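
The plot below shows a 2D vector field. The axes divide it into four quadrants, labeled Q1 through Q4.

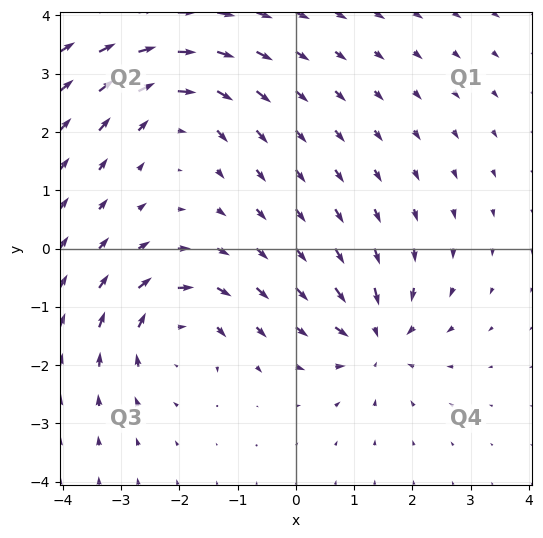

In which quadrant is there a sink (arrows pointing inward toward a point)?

Q4

The sink sits at approximately (1.4, -1.5), which lies in quadrant Q4. The divergence there is about -5, negative as expected for a sink.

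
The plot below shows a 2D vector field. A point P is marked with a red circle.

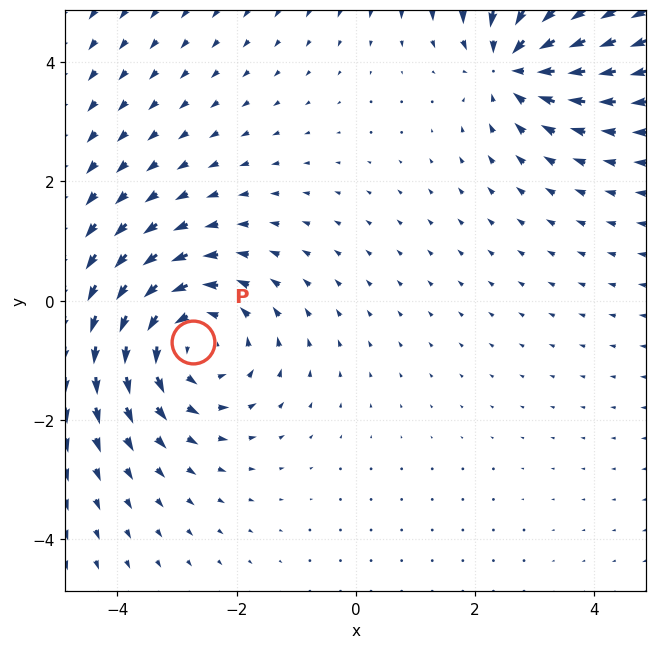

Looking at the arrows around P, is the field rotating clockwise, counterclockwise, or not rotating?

counterclockwise

Near P at (-2.7, -0.7) the arrows circulate counterclockwise. The curl (z-component) there is about +4; positive curl means counterclockwise rotation.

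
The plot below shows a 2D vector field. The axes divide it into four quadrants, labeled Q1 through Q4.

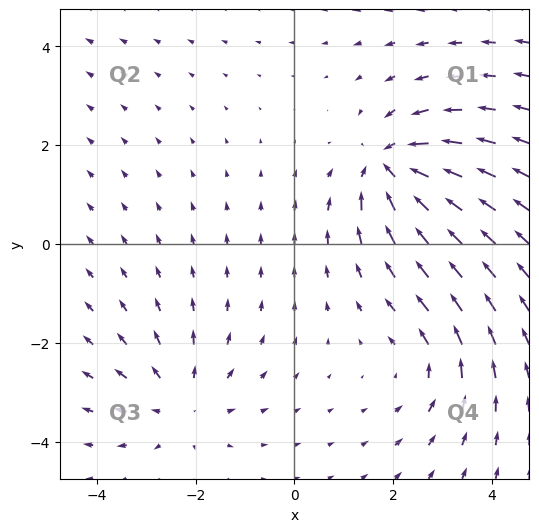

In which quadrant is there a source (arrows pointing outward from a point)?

The source sits at approximately (-2.3, -3.2), which lies in quadrant Q3. The divergence there is about +3, positive as expected for a source.

Q3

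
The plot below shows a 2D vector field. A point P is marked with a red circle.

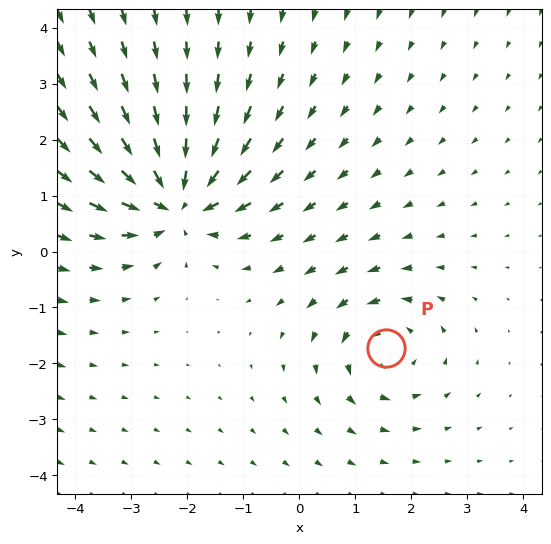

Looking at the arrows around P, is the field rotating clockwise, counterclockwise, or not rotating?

Near P at (1.6, -1.7) the arrows circulate counterclockwise. The curl (z-component) there is about +3; positive curl means counterclockwise rotation.

counterclockwise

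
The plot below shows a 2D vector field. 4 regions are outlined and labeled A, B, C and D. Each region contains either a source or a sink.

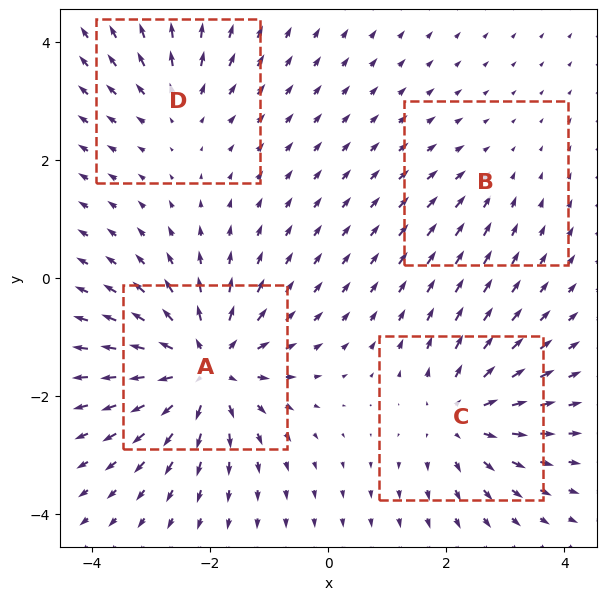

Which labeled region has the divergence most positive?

A

Divergence at each region's feature centre — A: about +8, B: about -2, C: about +5, D: about +4. Region A is most positive.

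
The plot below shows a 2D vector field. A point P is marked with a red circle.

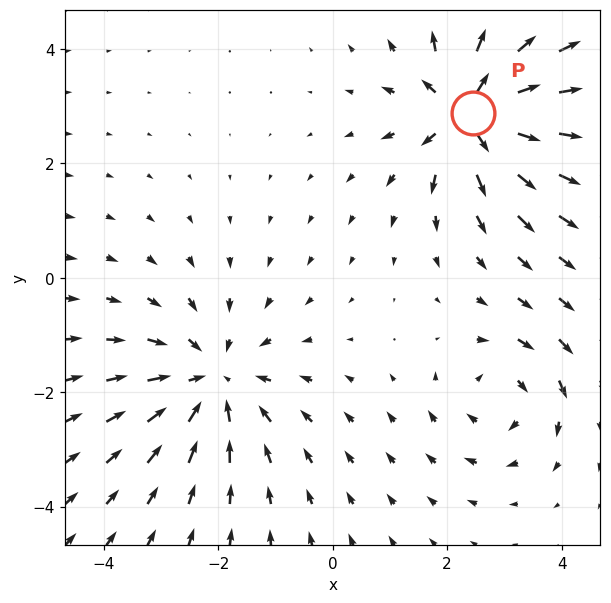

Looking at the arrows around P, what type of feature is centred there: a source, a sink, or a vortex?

At P (2.4, 2.9) the arrows spread outward. Divergence about +7, curl ≈0 — positive divergence with near-zero curl is a source.

source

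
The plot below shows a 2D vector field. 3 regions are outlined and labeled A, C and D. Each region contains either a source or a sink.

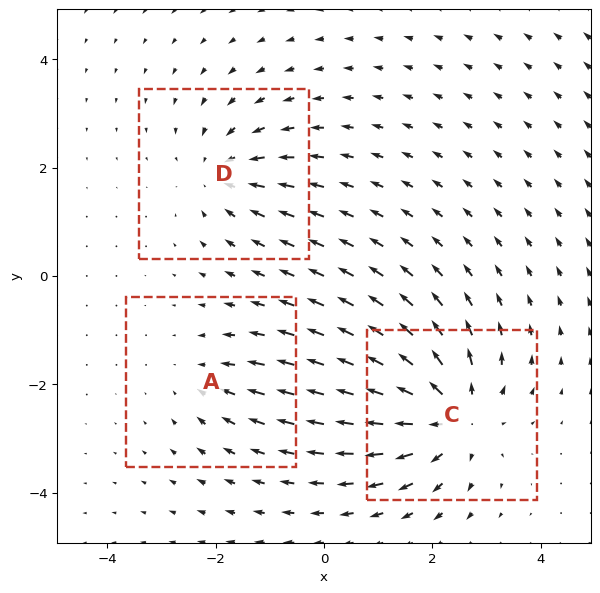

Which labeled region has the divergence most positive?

Divergence at each region's feature centre — A: about -2, C: about +5, D: about -3. Region C is most positive.

C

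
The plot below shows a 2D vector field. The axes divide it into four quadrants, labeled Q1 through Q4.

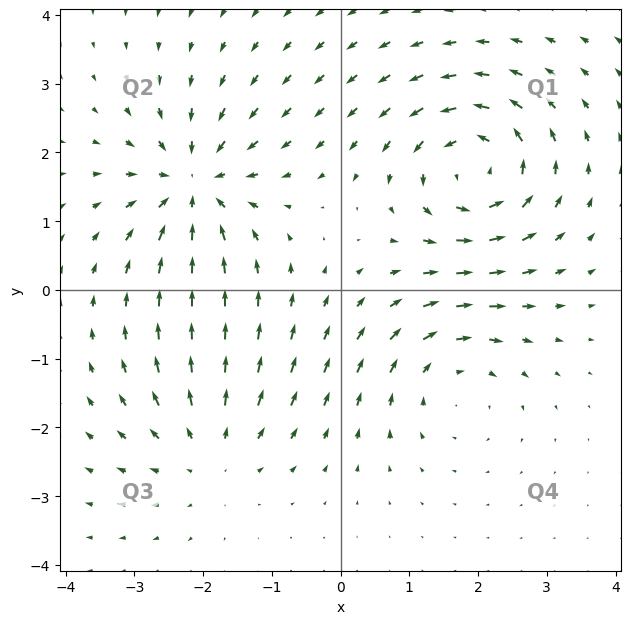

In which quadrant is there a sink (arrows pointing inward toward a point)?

Q2

The sink sits at approximately (-2.1, 1.5), which lies in quadrant Q2. The divergence there is about -5, negative as expected for a sink.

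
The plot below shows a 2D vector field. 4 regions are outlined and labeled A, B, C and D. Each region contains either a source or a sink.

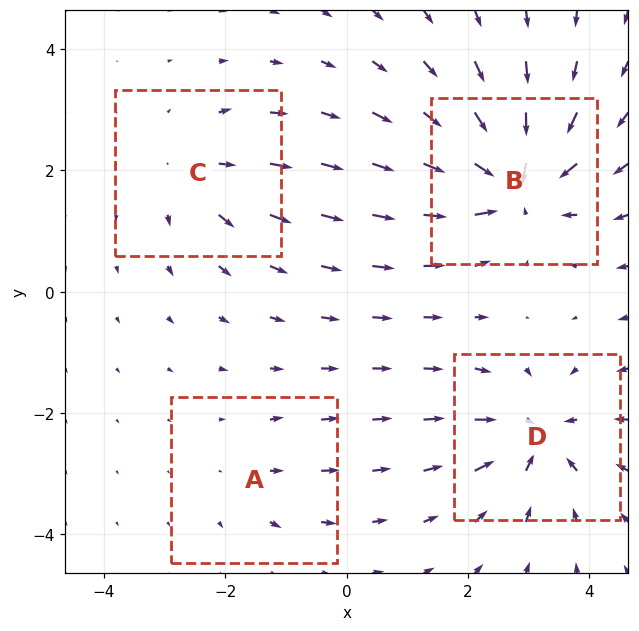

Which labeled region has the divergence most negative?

B

Divergence at each region's feature centre — A: about +2, B: about -8, C: about +4, D: about -6. Region B is most negative.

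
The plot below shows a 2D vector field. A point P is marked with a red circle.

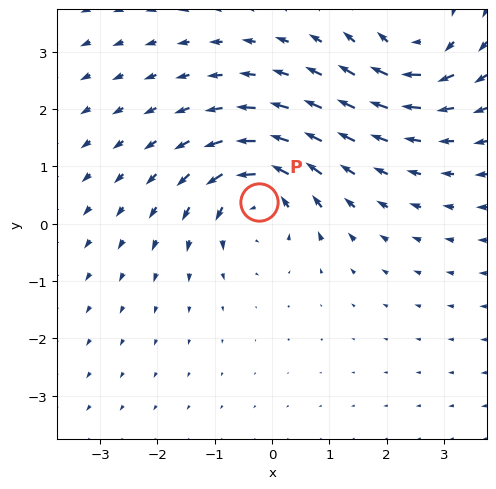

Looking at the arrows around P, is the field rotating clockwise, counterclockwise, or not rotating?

counterclockwise

Near P at (-0.2, 0.4) the arrows circulate counterclockwise. The curl (z-component) there is about +5; positive curl means counterclockwise rotation.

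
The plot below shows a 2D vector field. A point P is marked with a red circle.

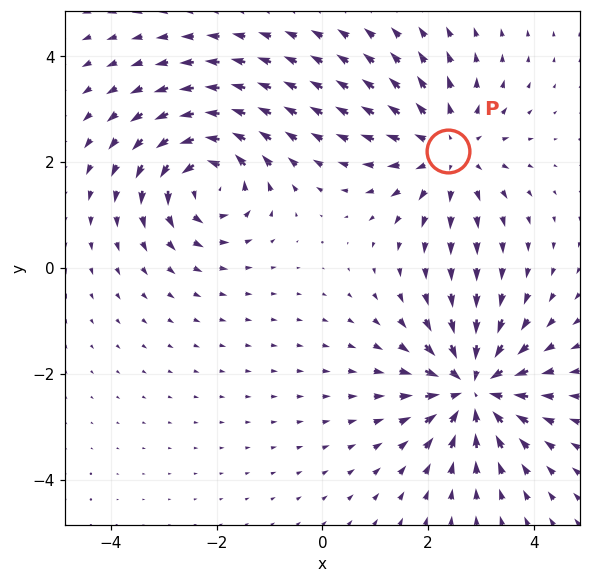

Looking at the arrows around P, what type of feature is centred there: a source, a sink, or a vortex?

source

At P (2.4, 2.2) the arrows spread outward. Divergence about +3, curl ≈0 — positive divergence with near-zero curl is a source.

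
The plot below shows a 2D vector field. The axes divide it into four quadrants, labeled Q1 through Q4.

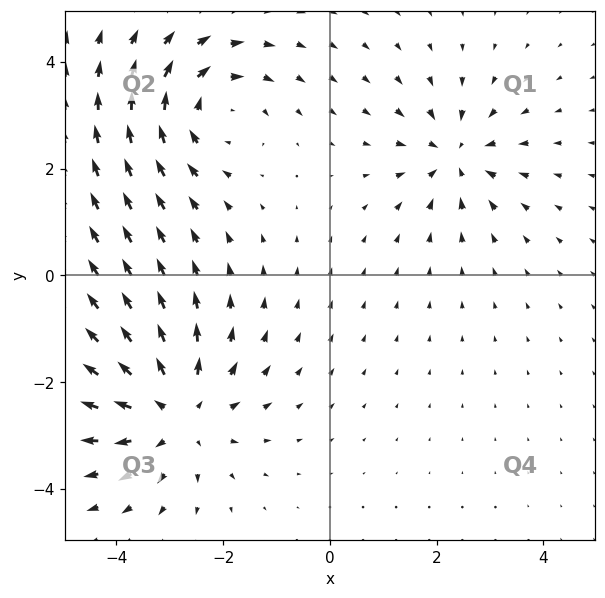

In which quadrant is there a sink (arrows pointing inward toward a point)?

Q1

The sink sits at approximately (2.3, 2.2), which lies in quadrant Q1. The divergence there is about -4, negative as expected for a sink.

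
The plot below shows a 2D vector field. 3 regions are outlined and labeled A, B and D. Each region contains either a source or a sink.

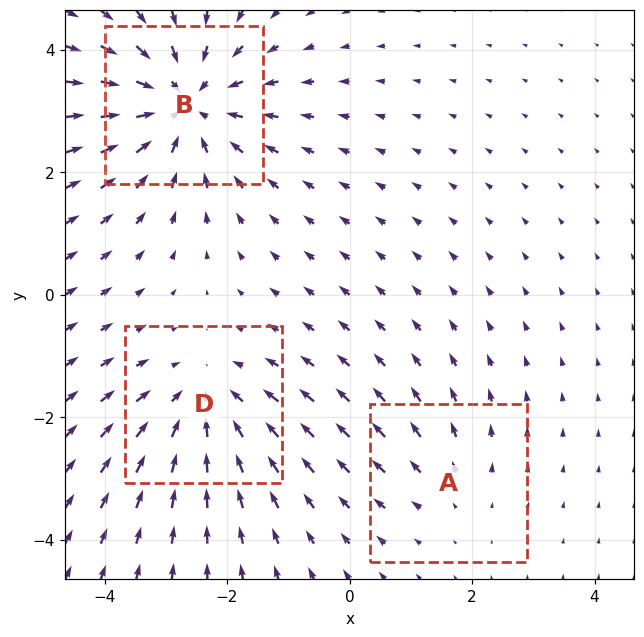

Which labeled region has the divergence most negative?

Divergence at each region's feature centre — A: about +2, B: about -4, D: about -3. Region B is most negative.

B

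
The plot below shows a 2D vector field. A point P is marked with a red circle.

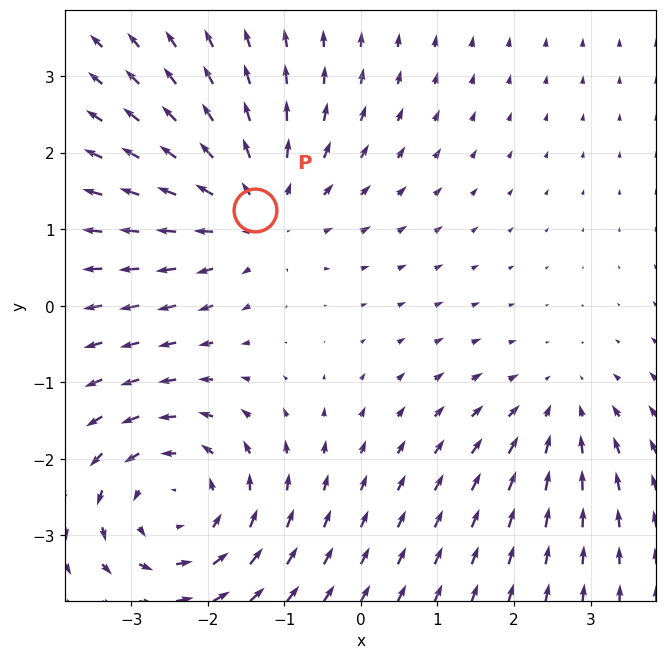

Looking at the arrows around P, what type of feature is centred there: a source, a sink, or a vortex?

source

At P (-1.4, 1.3) the arrows spread outward. Divergence about +4, curl ≈0 — positive divergence with near-zero curl is a source.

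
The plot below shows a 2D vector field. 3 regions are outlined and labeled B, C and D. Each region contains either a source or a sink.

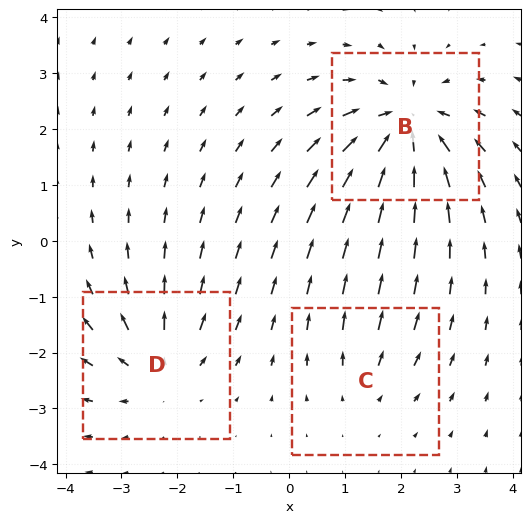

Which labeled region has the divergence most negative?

Divergence at each region's feature centre — B: about -5, C: about +2, D: about +3. Region B is most negative.

B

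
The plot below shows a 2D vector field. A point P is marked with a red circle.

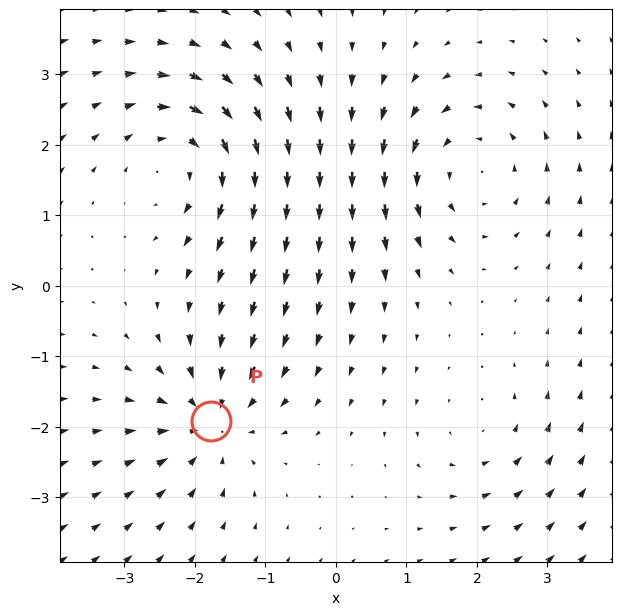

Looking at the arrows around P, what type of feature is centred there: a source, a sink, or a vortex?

At P (-1.8, -1.9) the arrows converge inward. Divergence about -5, curl ≈0 — negative divergence with near-zero curl is a sink.

sink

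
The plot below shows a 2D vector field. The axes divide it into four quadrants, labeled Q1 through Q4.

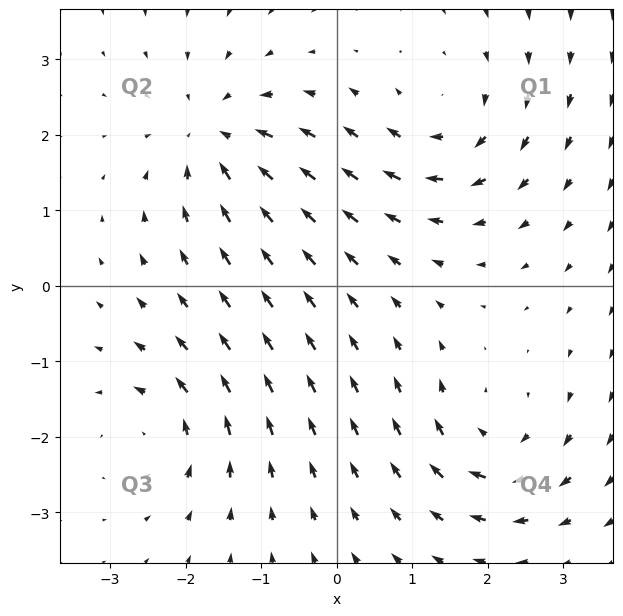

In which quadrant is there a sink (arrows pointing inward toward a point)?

Q2

The sink sits at approximately (-1.6, 2.0), which lies in quadrant Q2. The divergence there is about -5, negative as expected for a sink.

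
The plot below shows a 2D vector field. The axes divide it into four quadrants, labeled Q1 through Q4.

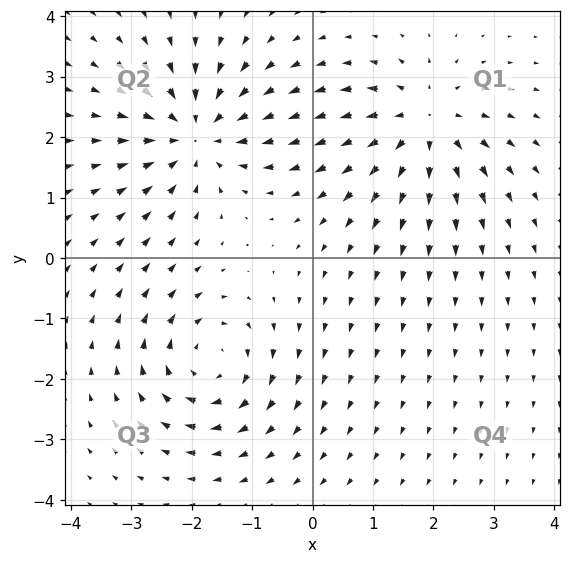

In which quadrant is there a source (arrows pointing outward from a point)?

Q1

The source sits at approximately (1.8, 2.2), which lies in quadrant Q1. The divergence there is about +5, positive as expected for a source.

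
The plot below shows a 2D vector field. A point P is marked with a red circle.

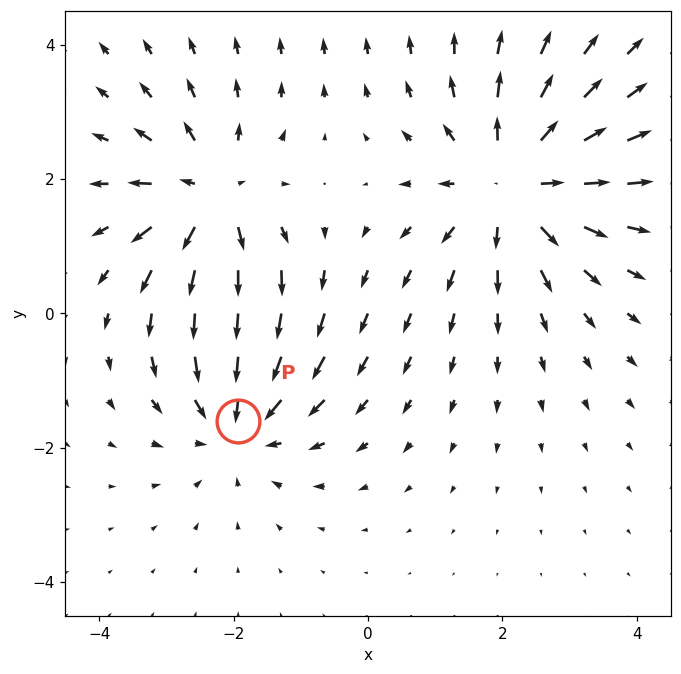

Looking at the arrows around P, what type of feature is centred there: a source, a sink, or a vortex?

sink

At P (-1.9, -1.6) the arrows converge inward. Divergence about -3, curl ≈0 — negative divergence with near-zero curl is a sink.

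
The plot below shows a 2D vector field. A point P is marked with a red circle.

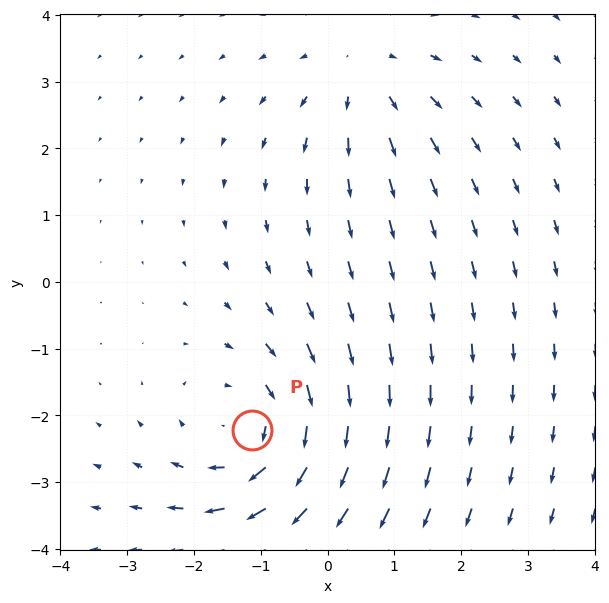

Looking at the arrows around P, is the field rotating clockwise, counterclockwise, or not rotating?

Near P at (-1.1, -2.2) the arrows circulate clockwise. The curl (z-component) there is about -4; negative curl means clockwise rotation.

clockwise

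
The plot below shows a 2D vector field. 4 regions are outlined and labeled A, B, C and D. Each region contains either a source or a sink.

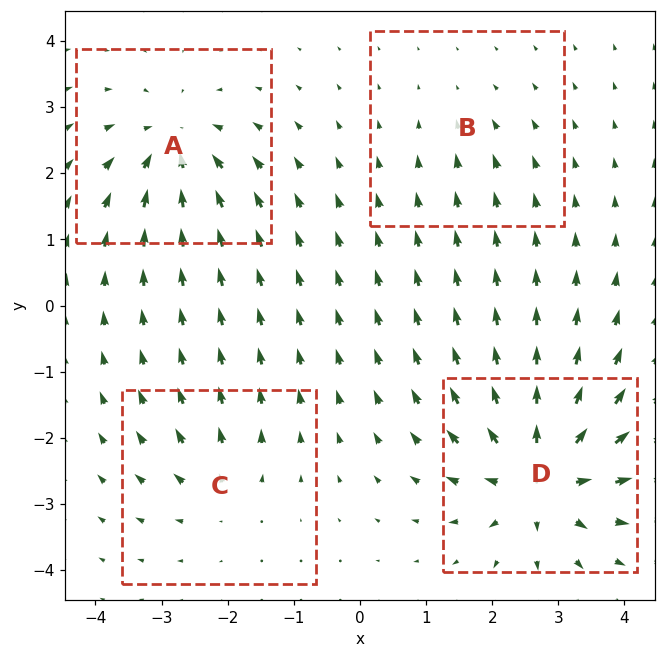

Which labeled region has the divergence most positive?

Divergence at each region's feature centre — A: about -6, B: about -2, C: about +4, D: about +9. Region D is most positive.

D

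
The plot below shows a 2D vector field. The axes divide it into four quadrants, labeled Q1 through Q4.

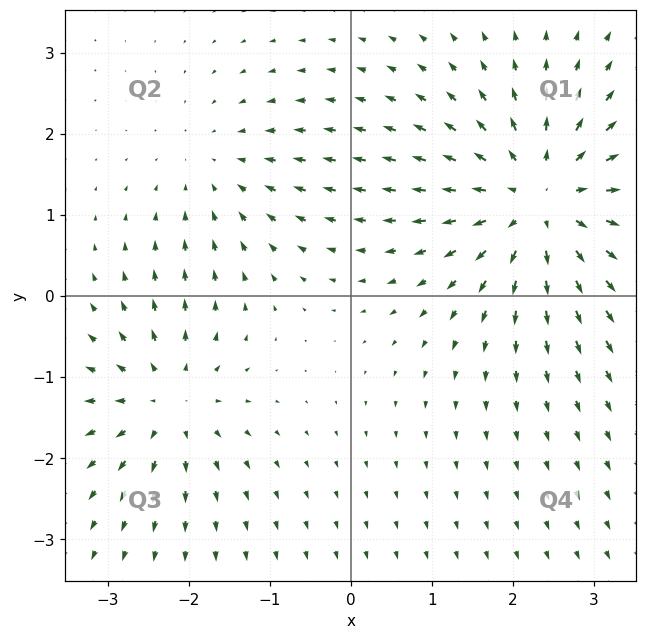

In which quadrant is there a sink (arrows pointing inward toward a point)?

The sink sits at approximately (-1.7, 1.6), which lies in quadrant Q2. The divergence there is about -2, negative as expected for a sink.

Q2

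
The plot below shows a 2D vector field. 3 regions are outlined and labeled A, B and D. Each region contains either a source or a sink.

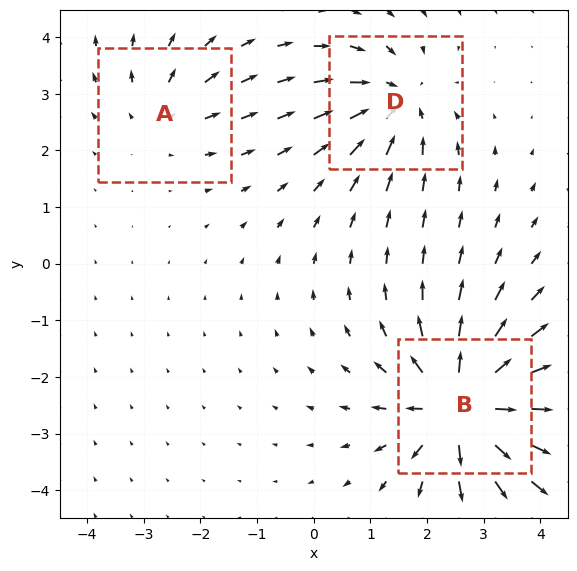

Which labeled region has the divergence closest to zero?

A

Divergence at each region's feature centre — A: about +2, B: about +6, D: about -4. Region A is closest to zero.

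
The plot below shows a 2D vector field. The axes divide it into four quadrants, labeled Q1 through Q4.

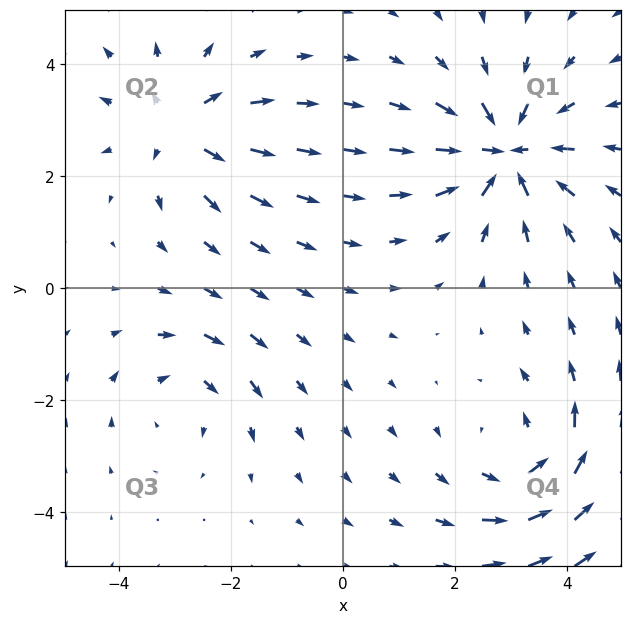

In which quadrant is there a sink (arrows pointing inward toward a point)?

Q1

The sink sits at approximately (2.9, 2.4), which lies in quadrant Q1. The divergence there is about -5, negative as expected for a sink.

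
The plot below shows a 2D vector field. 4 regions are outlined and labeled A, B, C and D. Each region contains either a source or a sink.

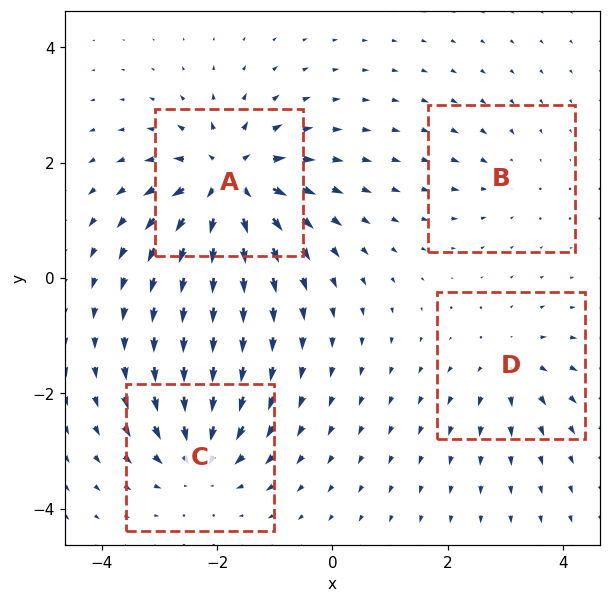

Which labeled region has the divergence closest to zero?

Divergence at each region's feature centre — A: about +9, B: about -3, C: about -6, D: about +4. Region B is closest to zero.

B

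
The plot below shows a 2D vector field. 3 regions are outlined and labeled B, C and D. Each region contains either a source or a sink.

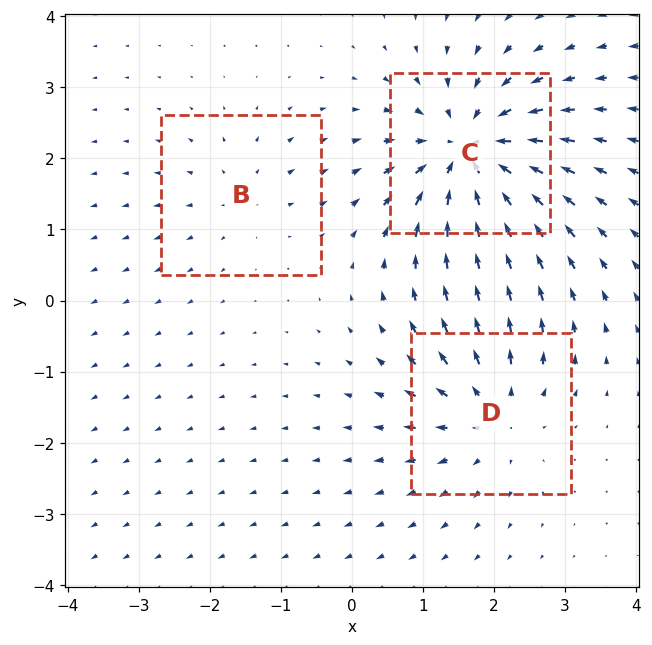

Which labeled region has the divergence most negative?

C

Divergence at each region's feature centre — B: about +2, C: about -6, D: about +4. Region C is most negative.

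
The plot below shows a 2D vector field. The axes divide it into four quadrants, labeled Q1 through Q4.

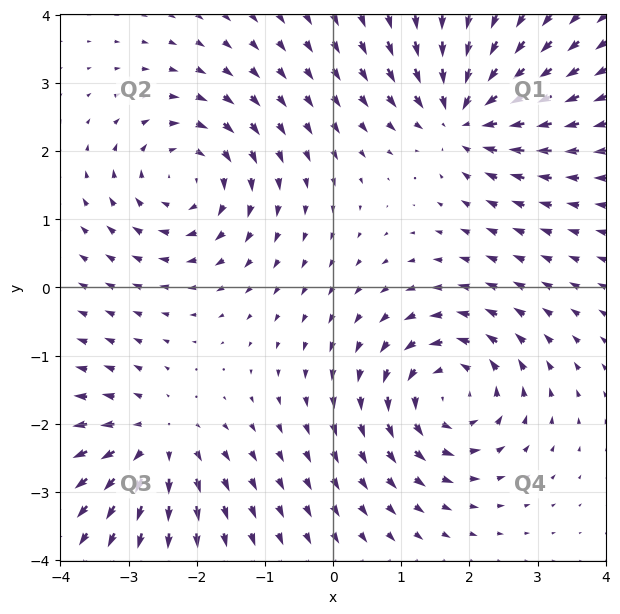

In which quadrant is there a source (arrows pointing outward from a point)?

The source sits at approximately (-2.6, -2.2), which lies in quadrant Q3. The divergence there is about +5, positive as expected for a source.

Q3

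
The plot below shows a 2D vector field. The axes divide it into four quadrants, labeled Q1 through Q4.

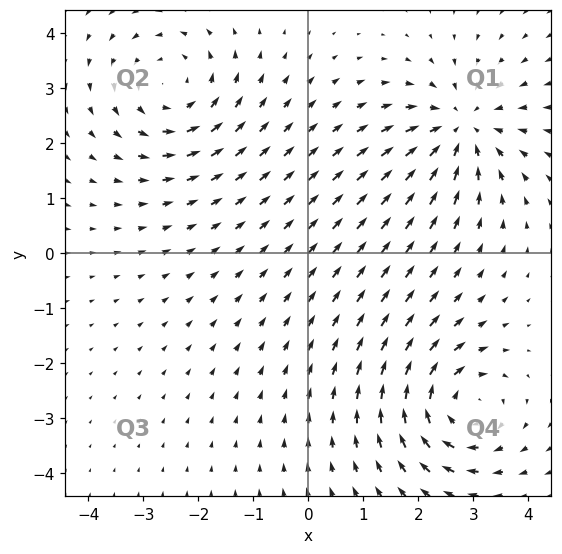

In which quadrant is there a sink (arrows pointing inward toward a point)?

The sink sits at approximately (2.8, 2.3), which lies in quadrant Q1. The divergence there is about -4, negative as expected for a sink.

Q1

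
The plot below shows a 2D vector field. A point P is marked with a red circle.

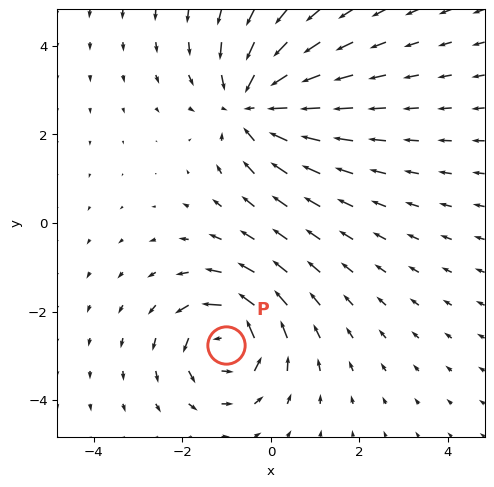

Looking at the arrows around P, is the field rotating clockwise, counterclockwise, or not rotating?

counterclockwise

Near P at (-1.0, -2.7) the arrows circulate counterclockwise. The curl (z-component) there is about +4; positive curl means counterclockwise rotation.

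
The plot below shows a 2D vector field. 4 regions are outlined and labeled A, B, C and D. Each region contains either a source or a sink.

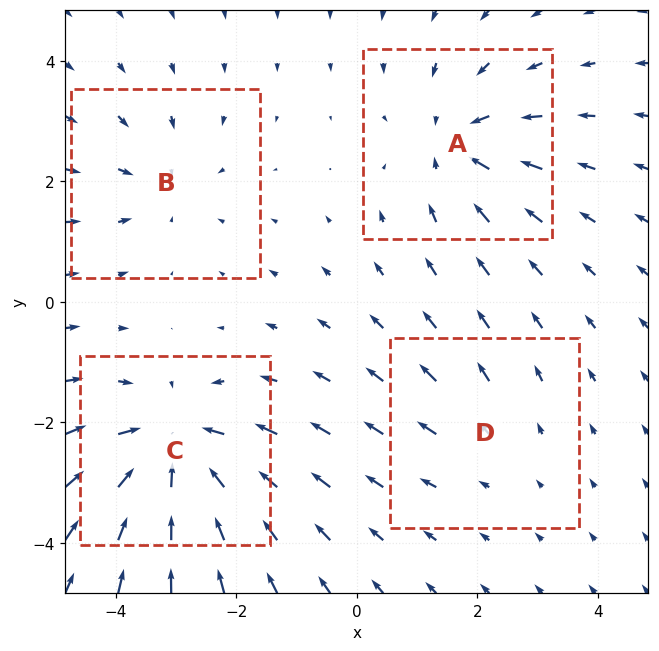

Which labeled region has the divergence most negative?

C

Divergence at each region's feature centre — A: about -4, B: about -3, C: about -6, D: about +2. Region C is most negative.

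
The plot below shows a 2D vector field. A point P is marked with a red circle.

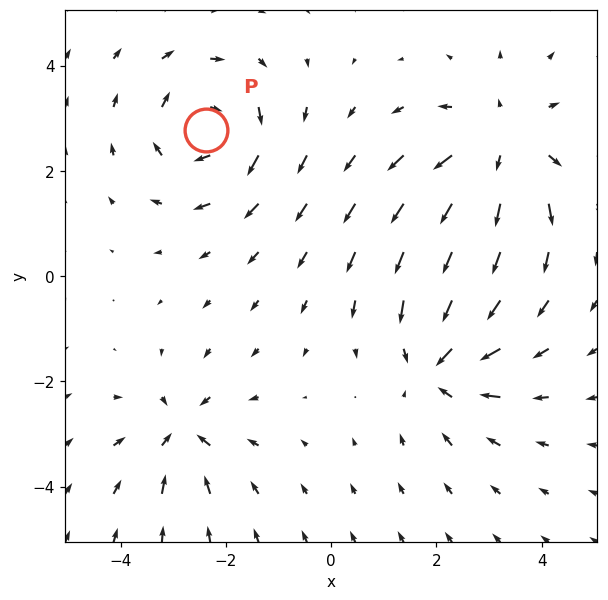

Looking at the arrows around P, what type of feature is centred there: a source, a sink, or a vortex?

At P (-2.4, 2.8) the arrows circulate clockwise. Divergence ≈0, curl about -5 — near-zero divergence with nonzero curl is a vortex.

vortex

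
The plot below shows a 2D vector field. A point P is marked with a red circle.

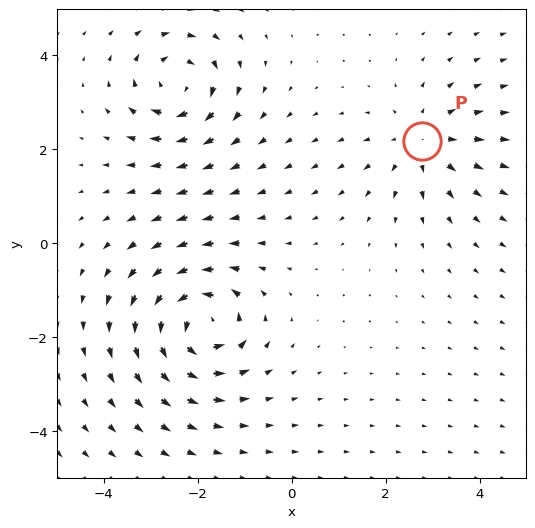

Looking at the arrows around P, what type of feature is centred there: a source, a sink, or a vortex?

source

At P (2.8, 2.2) the arrows spread outward. Divergence about +3, curl ≈0 — positive divergence with near-zero curl is a source.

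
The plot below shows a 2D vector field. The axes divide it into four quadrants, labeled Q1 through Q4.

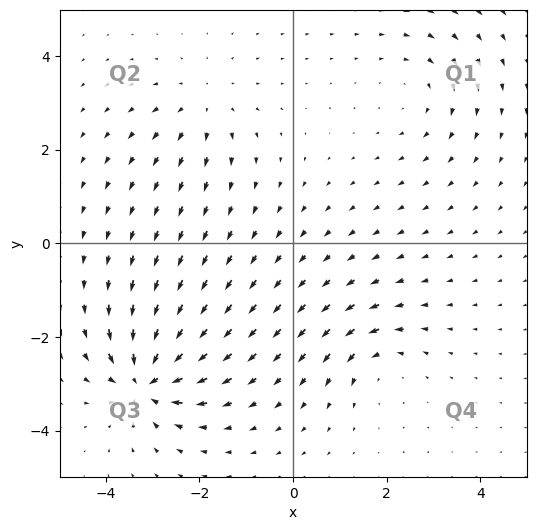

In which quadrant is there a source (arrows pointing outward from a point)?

Q2

The source sits at approximately (-1.9, 3.0), which lies in quadrant Q2. The divergence there is about +3, positive as expected for a source.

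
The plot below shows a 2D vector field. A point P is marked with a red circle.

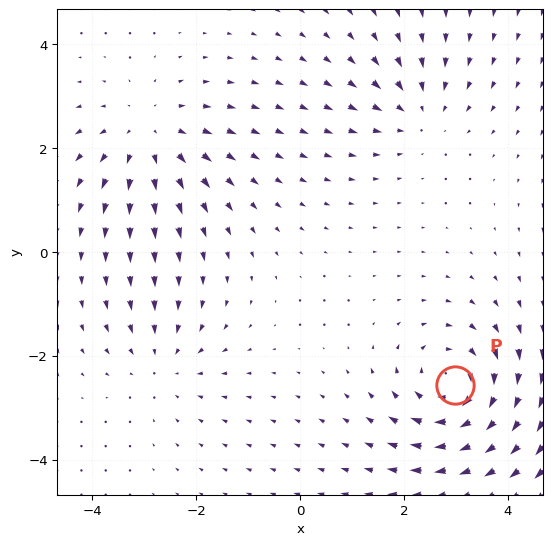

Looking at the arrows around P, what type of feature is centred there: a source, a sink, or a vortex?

At P (3.0, -2.6) the arrows circulate clockwise. Divergence ≈0, curl about -6 — near-zero divergence with nonzero curl is a vortex.

vortex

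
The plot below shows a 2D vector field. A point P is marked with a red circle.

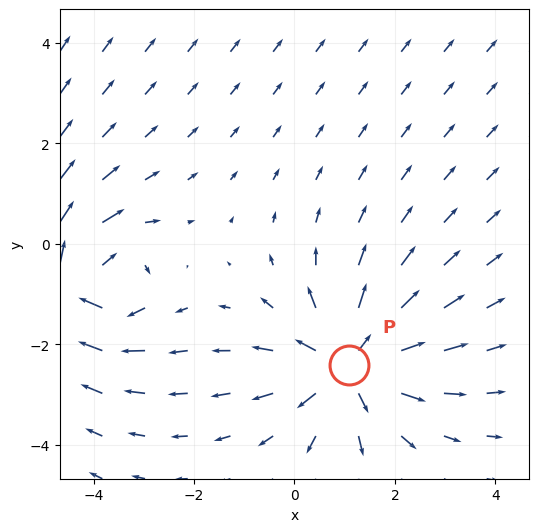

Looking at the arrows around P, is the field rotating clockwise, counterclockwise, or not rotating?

not rotating

Near P at (1.1, -2.4) the arrows show no circulation. The curl there is ≈0.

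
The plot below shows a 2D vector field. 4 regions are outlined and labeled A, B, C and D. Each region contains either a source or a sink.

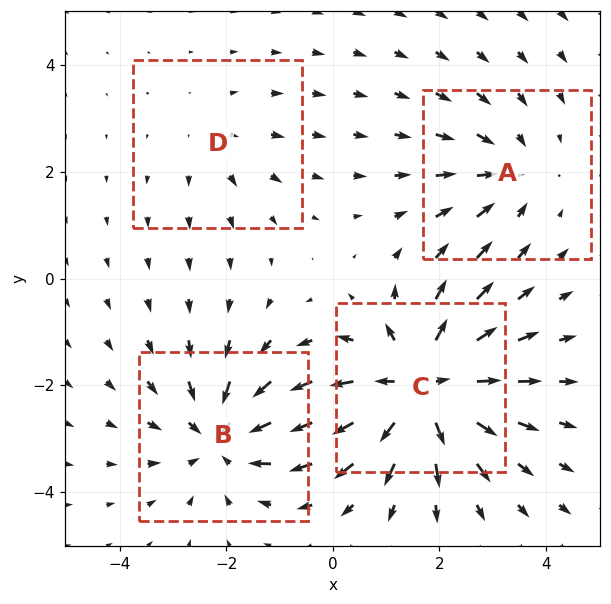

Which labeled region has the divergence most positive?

C

Divergence at each region's feature centre — A: about -3, B: about -5, C: about +6, D: about +2. Region C is most positive.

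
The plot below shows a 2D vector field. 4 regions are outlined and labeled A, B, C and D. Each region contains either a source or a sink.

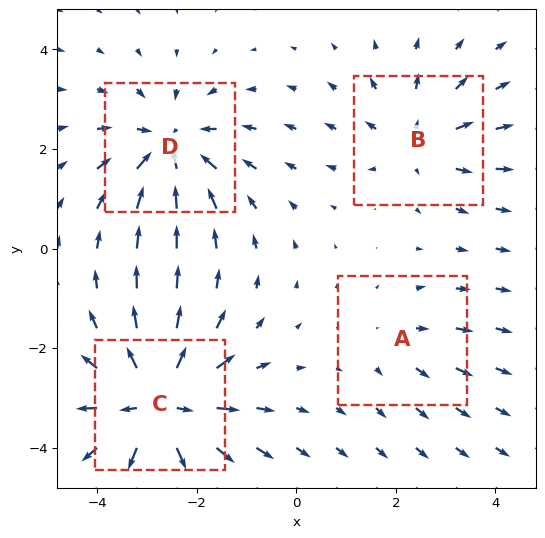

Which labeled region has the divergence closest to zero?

Divergence at each region's feature centre — A: about +2, B: about +4, C: about +7, D: about -5. Region A is closest to zero.

A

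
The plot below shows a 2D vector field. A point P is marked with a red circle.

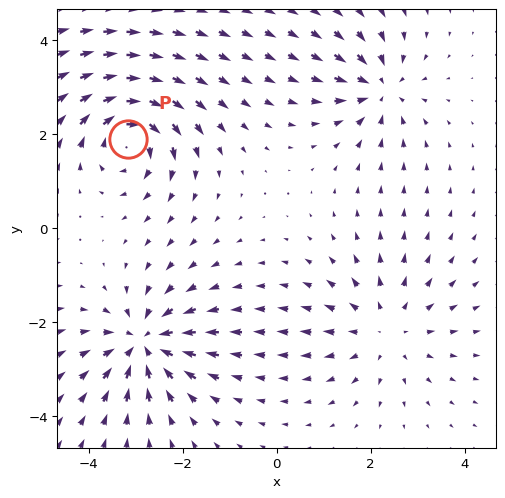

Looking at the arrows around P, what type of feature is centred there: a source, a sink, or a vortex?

vortex

At P (-3.2, 1.9) the arrows circulate clockwise. Divergence ≈0, curl about -6 — near-zero divergence with nonzero curl is a vortex.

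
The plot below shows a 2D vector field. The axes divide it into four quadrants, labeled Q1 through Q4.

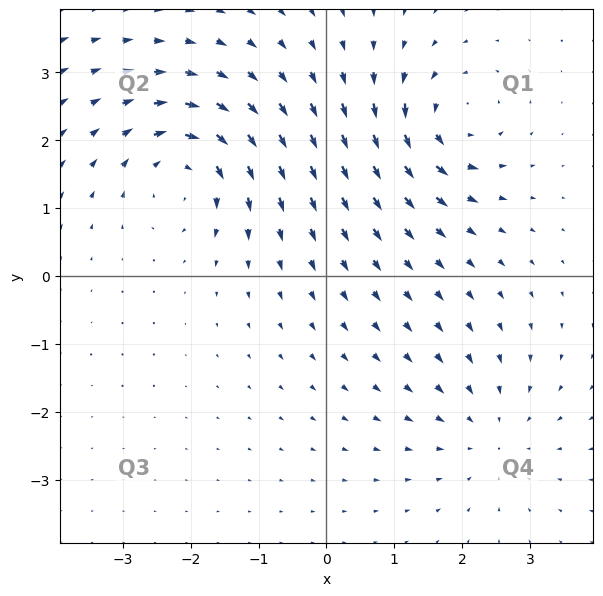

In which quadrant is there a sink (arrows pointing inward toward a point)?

The sink sits at approximately (2.4, -2.3), which lies in quadrant Q4. The divergence there is about -3, negative as expected for a sink.

Q4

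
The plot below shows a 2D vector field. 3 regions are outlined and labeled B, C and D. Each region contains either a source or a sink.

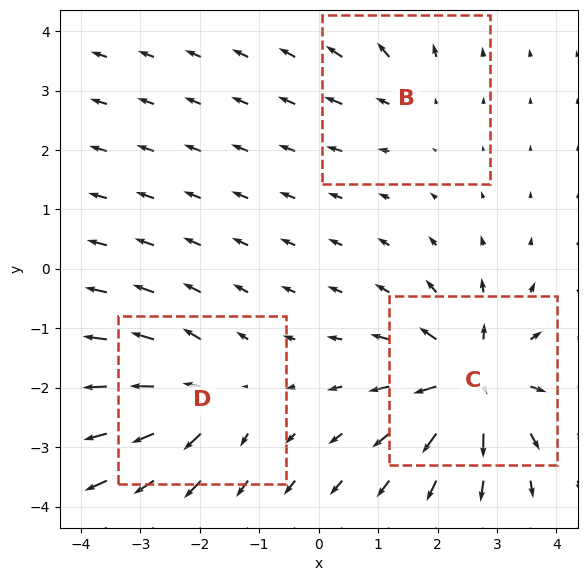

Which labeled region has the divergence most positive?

C

Divergence at each region's feature centre — B: about +2, C: about +6, D: about +4. Region C is most positive.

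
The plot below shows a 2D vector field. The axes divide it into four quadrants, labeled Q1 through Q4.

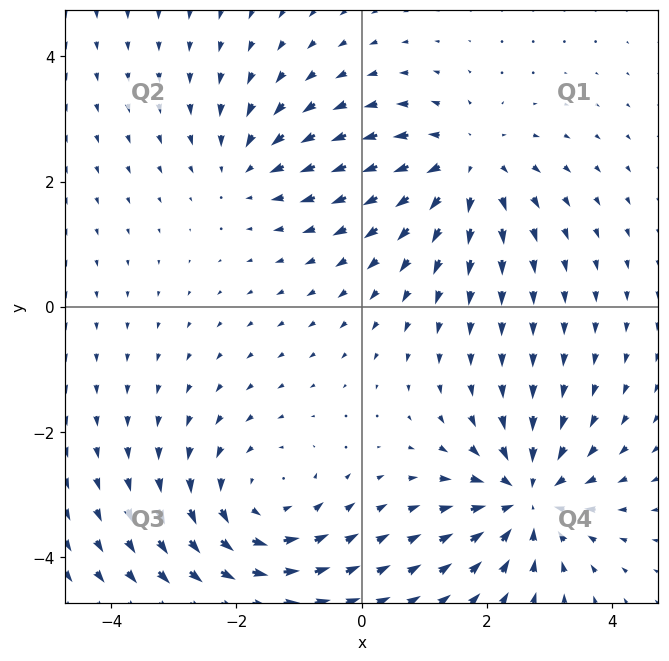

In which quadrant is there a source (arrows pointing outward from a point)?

The source sits at approximately (1.7, 2.3), which lies in quadrant Q1. The divergence there is about +4, positive as expected for a source.

Q1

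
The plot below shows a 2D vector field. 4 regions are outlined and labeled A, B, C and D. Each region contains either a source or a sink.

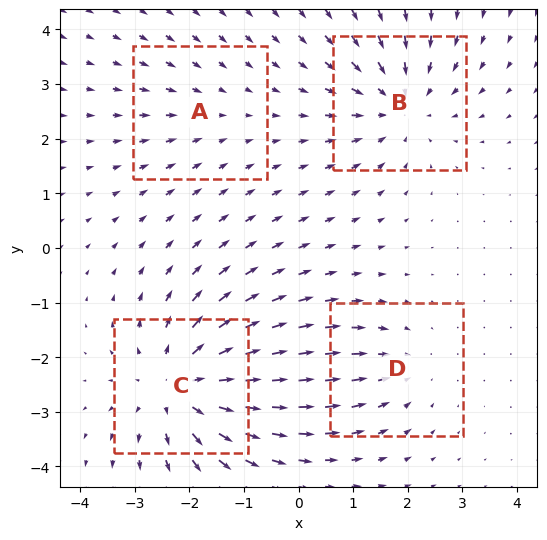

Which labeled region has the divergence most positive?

Divergence at each region's feature centre — A: about -2, B: about -5, C: about +6, D: about -3. Region C is most positive.

C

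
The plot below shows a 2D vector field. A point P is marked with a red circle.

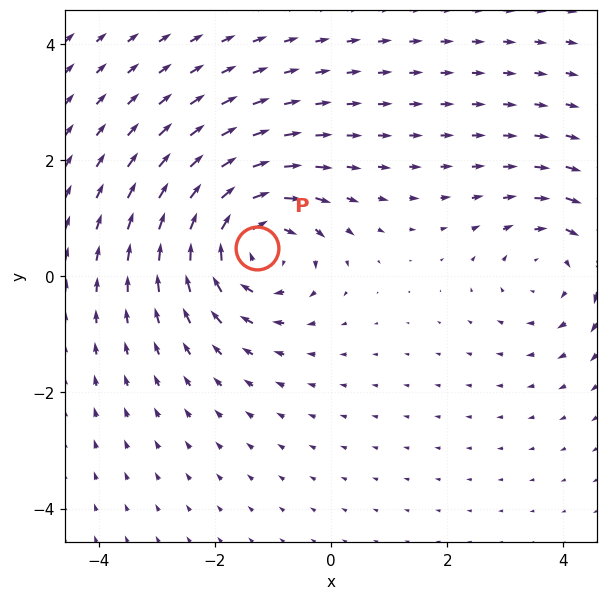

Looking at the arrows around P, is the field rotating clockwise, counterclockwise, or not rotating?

clockwise

Near P at (-1.3, 0.5) the arrows circulate clockwise. The curl (z-component) there is about -5; negative curl means clockwise rotation.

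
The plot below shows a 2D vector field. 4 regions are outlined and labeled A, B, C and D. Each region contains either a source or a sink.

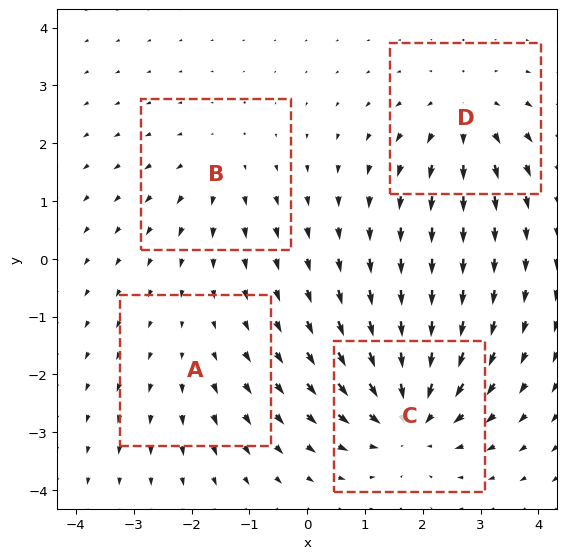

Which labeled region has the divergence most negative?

C

Divergence at each region's feature centre — A: about +2, B: about +3, C: about -7, D: about +5. Region C is most negative.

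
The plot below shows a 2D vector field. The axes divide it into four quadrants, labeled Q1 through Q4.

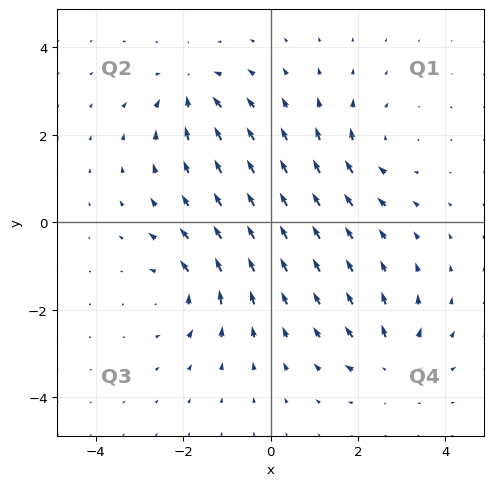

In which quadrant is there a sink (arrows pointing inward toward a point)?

The sink sits at approximately (-1.8, 3.0), which lies in quadrant Q2. The divergence there is about -4, negative as expected for a sink.

Q2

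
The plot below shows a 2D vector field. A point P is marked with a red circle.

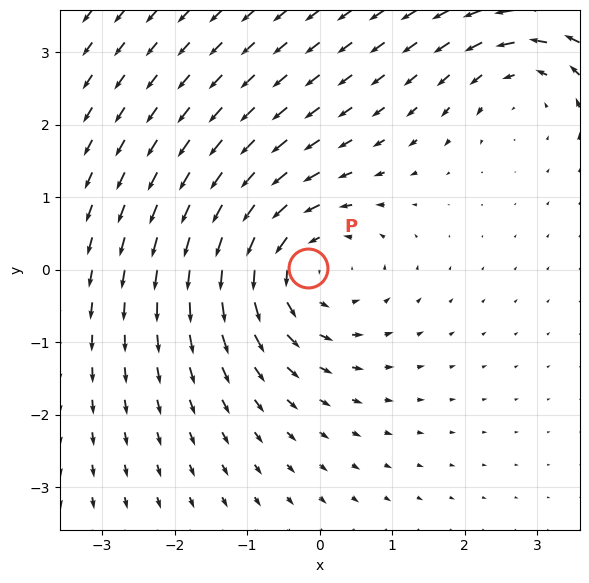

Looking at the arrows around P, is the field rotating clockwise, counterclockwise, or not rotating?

Near P at (-0.2, 0.0) the arrows circulate counterclockwise. The curl (z-component) there is about +4; positive curl means counterclockwise rotation.

counterclockwise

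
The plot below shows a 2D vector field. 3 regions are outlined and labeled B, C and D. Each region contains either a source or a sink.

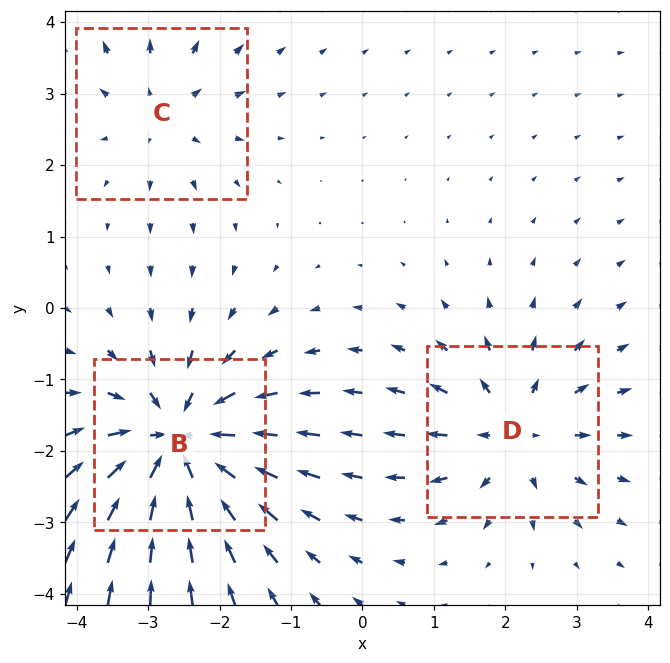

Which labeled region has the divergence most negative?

Divergence at each region's feature centre — B: about -6, C: about +2, D: about +3. Region B is most negative.

B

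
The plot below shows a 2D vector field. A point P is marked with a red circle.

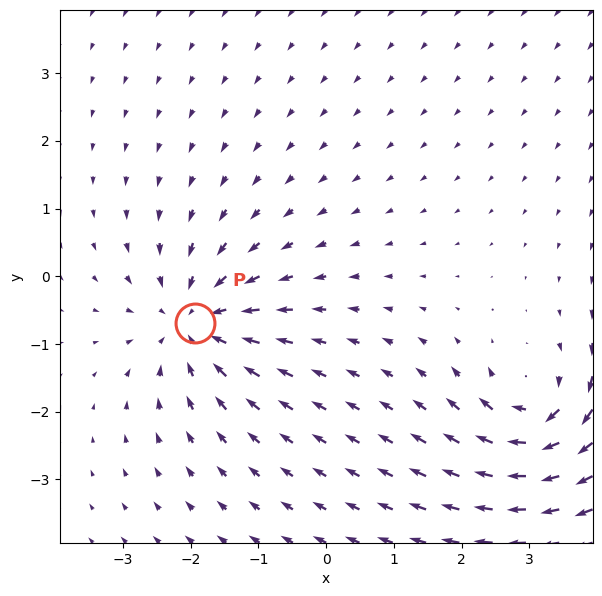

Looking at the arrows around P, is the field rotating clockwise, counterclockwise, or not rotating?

not rotating

Near P at (-1.9, -0.7) the arrows show no circulation. The curl there is ≈0.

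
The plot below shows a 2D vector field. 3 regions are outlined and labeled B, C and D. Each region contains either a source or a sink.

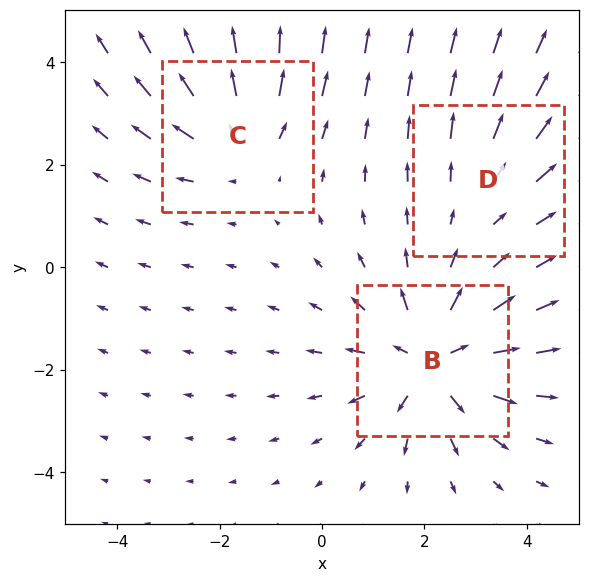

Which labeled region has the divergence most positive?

B

Divergence at each region's feature centre — B: about +5, C: about +3, D: about +2. Region B is most positive.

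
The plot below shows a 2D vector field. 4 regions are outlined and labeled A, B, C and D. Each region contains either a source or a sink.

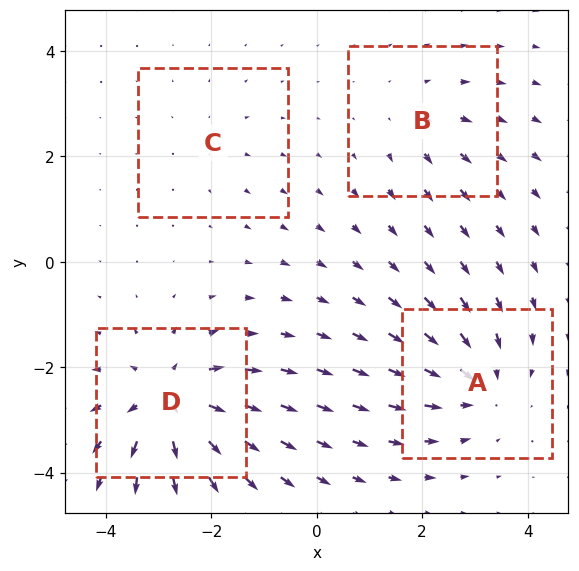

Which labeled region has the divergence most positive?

Divergence at each region's feature centre — A: about -5, B: about +3, C: about +2, D: about +7. Region D is most positive.

D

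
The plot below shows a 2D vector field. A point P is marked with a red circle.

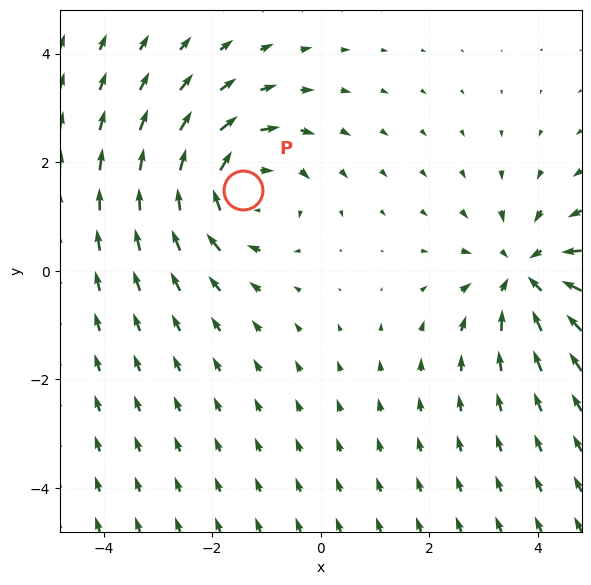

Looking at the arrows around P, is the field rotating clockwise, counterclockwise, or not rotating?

Near P at (-1.4, 1.5) the arrows circulate clockwise. The curl (z-component) there is about -3; negative curl means clockwise rotation.

clockwise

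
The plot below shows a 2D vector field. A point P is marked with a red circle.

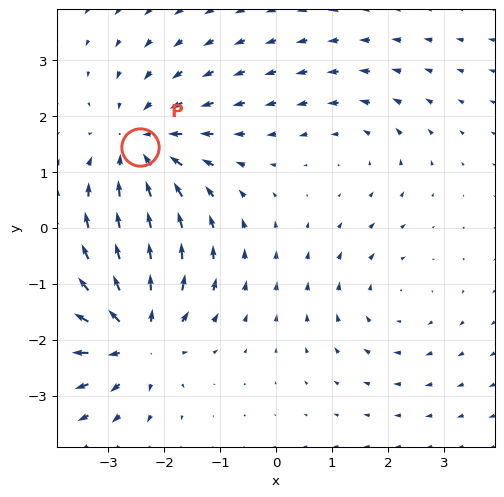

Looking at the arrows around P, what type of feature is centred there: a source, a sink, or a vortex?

sink

At P (-2.4, 1.4) the arrows converge inward. Divergence about -4, curl ≈0 — negative divergence with near-zero curl is a sink.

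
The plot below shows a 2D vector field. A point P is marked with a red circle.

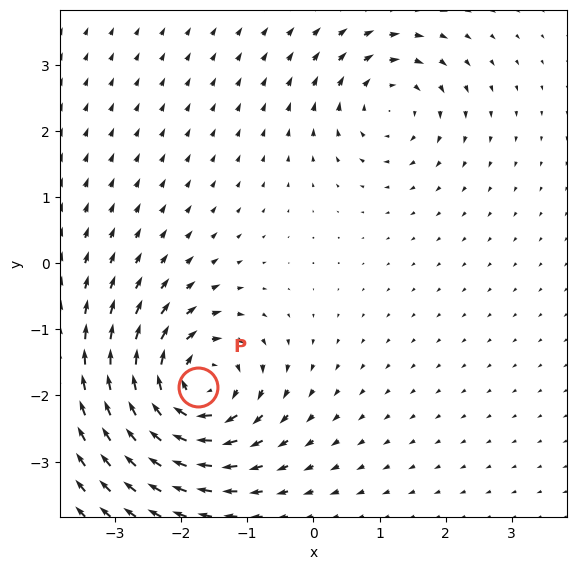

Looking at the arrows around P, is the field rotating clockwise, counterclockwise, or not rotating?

Near P at (-1.7, -1.9) the arrows circulate clockwise. The curl (z-component) there is about -7; negative curl means clockwise rotation.

clockwise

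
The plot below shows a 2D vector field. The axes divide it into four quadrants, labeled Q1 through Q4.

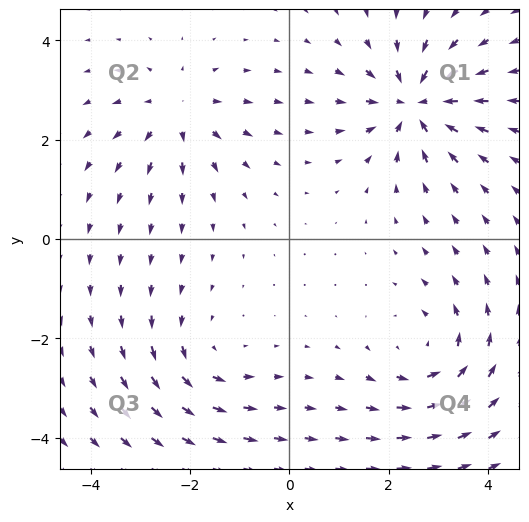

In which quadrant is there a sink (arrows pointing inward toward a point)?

Q1

The sink sits at approximately (2.5, 2.7), which lies in quadrant Q1. The divergence there is about -6, negative as expected for a sink.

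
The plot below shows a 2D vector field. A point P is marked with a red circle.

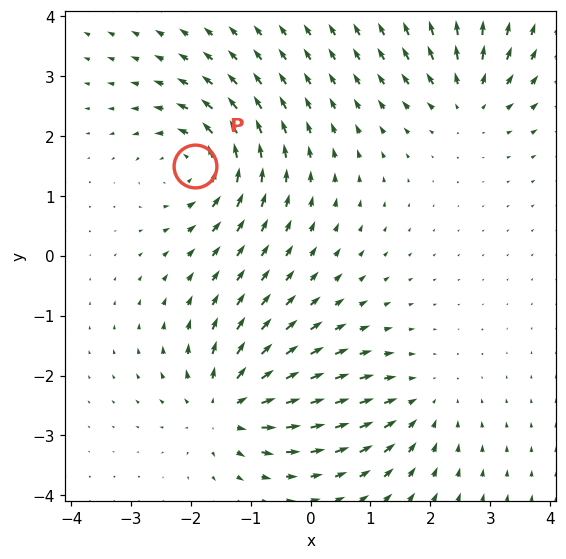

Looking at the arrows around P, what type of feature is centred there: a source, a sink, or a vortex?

vortex

At P (-1.9, 1.5) the arrows circulate counterclockwise. Divergence ≈0, curl about +6 — near-zero divergence with nonzero curl is a vortex.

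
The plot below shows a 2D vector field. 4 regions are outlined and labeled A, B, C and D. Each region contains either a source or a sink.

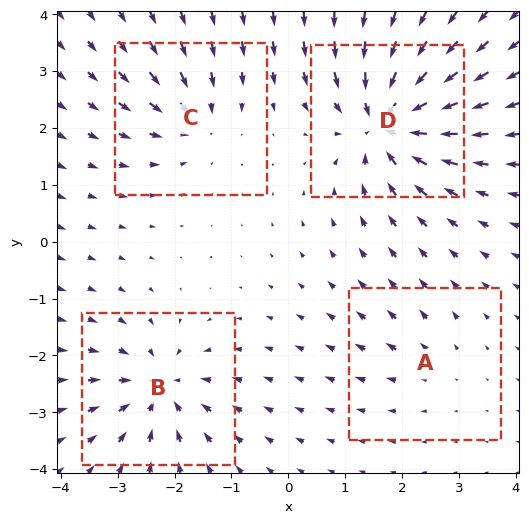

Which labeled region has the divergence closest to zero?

Divergence at each region's feature centre — A: about +2, B: about -6, C: about -4, D: about -8. Region A is closest to zero.

A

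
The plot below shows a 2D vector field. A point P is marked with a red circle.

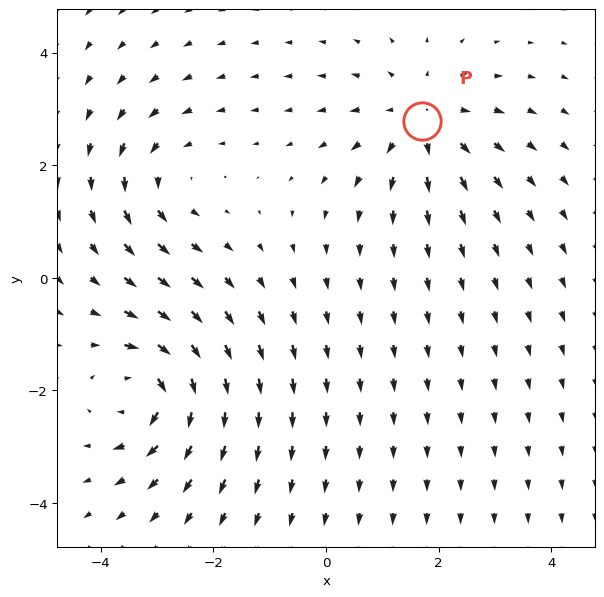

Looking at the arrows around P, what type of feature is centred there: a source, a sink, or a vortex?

At P (1.7, 2.8) the arrows spread outward. Divergence about +4, curl ≈0 — positive divergence with near-zero curl is a source.

source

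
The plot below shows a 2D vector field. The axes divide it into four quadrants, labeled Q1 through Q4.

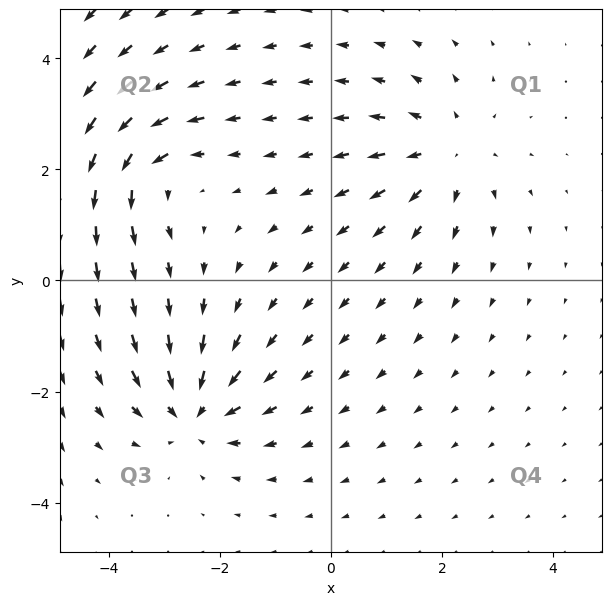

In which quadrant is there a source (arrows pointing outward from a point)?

Q1

The source sits at approximately (2.1, 2.3), which lies in quadrant Q1. The divergence there is about +3, positive as expected for a source.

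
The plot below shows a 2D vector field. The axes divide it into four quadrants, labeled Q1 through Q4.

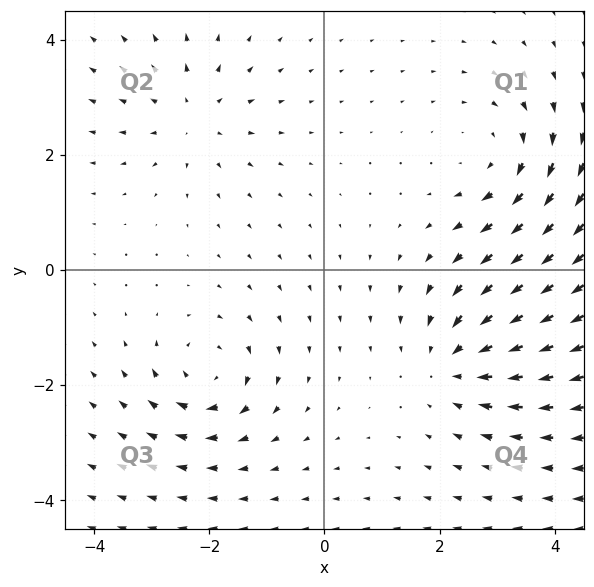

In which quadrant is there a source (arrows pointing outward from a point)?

Q2

The source sits at approximately (-2.3, 2.7), which lies in quadrant Q2. The divergence there is about +3, positive as expected for a source.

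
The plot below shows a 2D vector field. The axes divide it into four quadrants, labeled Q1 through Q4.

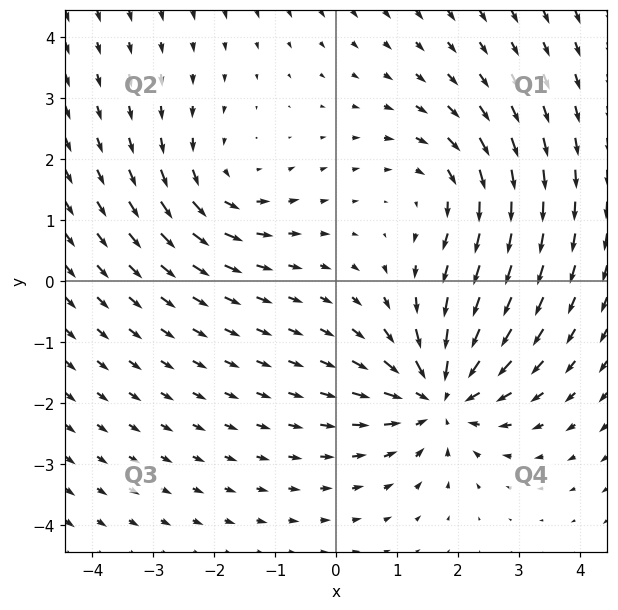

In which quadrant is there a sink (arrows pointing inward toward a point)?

Q4

The sink sits at approximately (1.7, -1.9), which lies in quadrant Q4. The divergence there is about -5, negative as expected for a sink.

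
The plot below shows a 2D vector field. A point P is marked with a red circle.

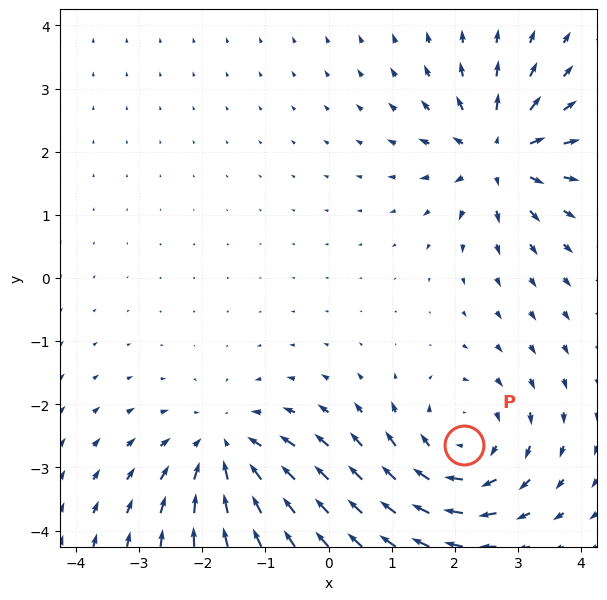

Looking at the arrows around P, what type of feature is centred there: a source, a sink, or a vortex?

At P (2.2, -2.6) the arrows circulate clockwise. Divergence ≈0, curl about -4 — near-zero divergence with nonzero curl is a vortex.

vortex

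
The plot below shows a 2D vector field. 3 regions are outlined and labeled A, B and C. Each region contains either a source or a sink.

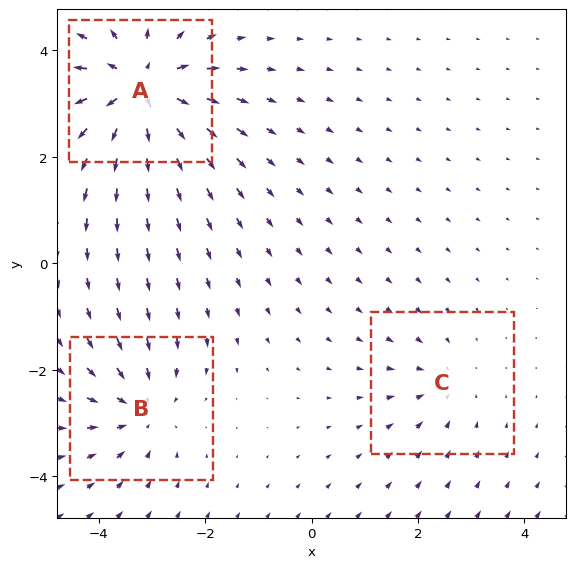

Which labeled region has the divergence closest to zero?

Divergence at each region's feature centre — A: about +5, B: about -3, C: about -2. Region C is closest to zero.

C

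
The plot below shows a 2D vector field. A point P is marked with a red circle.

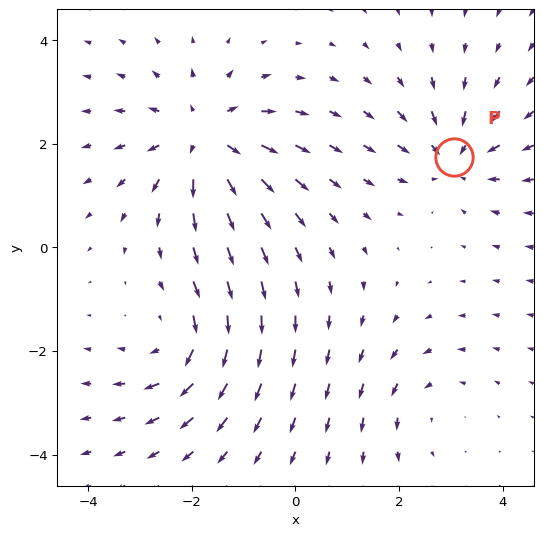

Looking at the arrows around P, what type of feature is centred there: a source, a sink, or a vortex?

At P (3.1, 1.8) the arrows converge inward. Divergence about -4, curl ≈0 — negative divergence with near-zero curl is a sink.

sink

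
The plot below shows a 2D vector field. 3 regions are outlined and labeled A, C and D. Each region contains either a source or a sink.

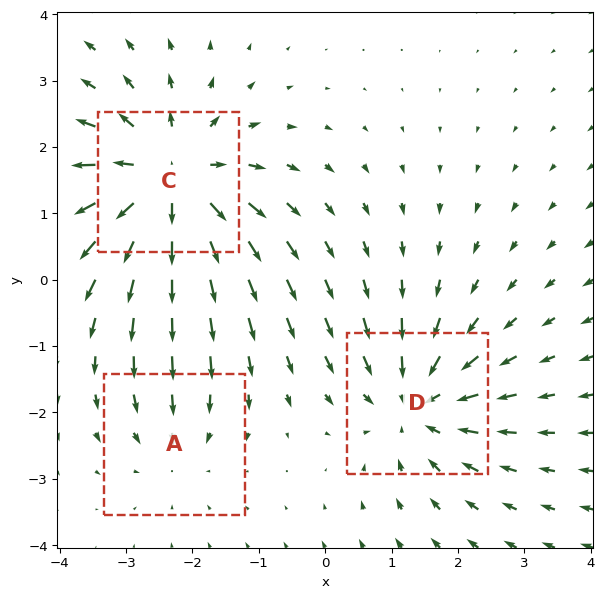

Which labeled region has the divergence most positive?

Divergence at each region's feature centre — A: about -2, C: about +5, D: about -4. Region C is most positive.

C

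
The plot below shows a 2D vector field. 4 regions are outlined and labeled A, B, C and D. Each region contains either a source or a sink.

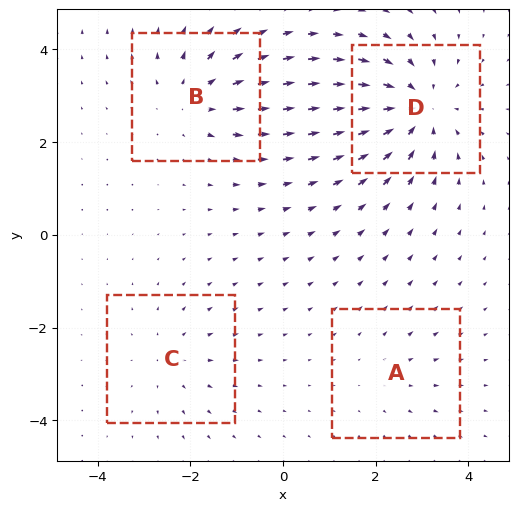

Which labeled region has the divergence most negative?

Divergence at each region's feature centre — A: about +2, B: about +4, C: about +3, D: about -6. Region D is most negative.

D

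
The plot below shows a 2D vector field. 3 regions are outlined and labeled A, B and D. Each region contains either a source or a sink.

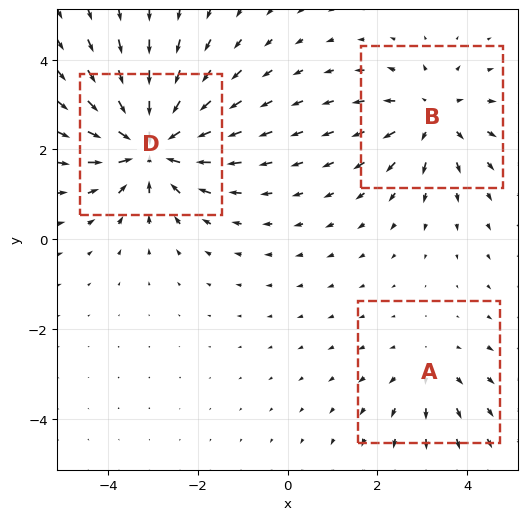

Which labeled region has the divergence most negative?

Divergence at each region's feature centre — A: about +2, B: about +3, D: about -5. Region D is most negative.

D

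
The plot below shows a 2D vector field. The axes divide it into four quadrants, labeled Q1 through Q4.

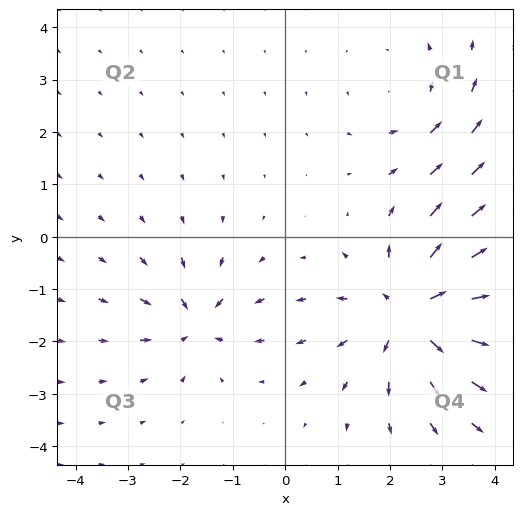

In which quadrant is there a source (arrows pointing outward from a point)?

Q4

The source sits at approximately (2.5, -1.4), which lies in quadrant Q4. The divergence there is about +5, positive as expected for a source.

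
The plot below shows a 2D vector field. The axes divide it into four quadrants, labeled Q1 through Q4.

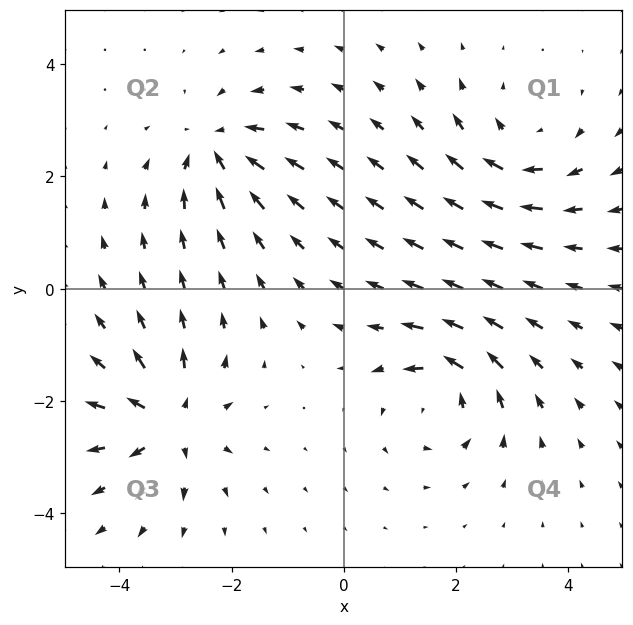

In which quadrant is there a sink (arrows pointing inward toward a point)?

Q2

The sink sits at approximately (-2.2, 2.5), which lies in quadrant Q2. The divergence there is about -4, negative as expected for a sink.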